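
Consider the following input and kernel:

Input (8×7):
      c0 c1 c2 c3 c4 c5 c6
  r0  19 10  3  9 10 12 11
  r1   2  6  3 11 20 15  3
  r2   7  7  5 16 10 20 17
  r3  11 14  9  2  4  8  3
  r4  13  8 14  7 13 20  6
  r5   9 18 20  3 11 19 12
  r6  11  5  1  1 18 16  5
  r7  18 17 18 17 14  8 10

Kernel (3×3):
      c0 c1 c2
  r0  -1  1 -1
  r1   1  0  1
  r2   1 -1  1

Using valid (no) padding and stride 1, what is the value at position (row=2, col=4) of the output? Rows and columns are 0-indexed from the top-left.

-1

The receptive field on the input at this output position is [10 20 17 / 4 8 3 / 13 20 6]. Elementwise product with the kernel and sum: 10·-1 + 20·1 + 17·-1 + 4·1 + 3·1 + 13·1 + 20·-1 + 6·1.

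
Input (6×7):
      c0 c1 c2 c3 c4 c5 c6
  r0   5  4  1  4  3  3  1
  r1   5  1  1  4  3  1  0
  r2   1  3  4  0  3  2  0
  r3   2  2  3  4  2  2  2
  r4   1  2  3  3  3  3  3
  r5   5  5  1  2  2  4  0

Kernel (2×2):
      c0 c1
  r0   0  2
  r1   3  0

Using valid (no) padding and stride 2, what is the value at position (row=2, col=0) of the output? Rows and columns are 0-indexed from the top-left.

19

The receptive field on the input at this output position is [1 2 / 5 5]. Elementwise product with the kernel and sum: 2·2 + 5·3.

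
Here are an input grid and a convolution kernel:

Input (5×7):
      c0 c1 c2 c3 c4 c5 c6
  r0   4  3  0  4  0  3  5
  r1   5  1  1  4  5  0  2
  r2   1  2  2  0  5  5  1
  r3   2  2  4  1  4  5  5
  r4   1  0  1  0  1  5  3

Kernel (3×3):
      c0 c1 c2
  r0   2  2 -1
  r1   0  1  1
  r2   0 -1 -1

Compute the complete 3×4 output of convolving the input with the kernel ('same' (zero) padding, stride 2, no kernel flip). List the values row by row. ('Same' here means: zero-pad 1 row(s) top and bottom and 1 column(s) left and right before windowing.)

Output[0,0]: The receptive field on the zero-padded input at this output position is [0 0 0 / 0 4 3 / 0 5 1]. Elementwise product with the kernel and sum: 0·2 + 0·2 + 0·-1 + 4·1 + 3·1 + 5·-1 + 1·-1.
Output[0,1]: The receptive field on the zero-padded input at this output position is [0 0 0 / 3 0 4 / 1 1 4]. Elementwise product with the kernel and sum: 0·2 + 0·2 + 0·-1 + 0·1 + 4·1 + 1·-1 + 4·-1.

1 -1 -2 3
8 -3 19 0
3 12 11 23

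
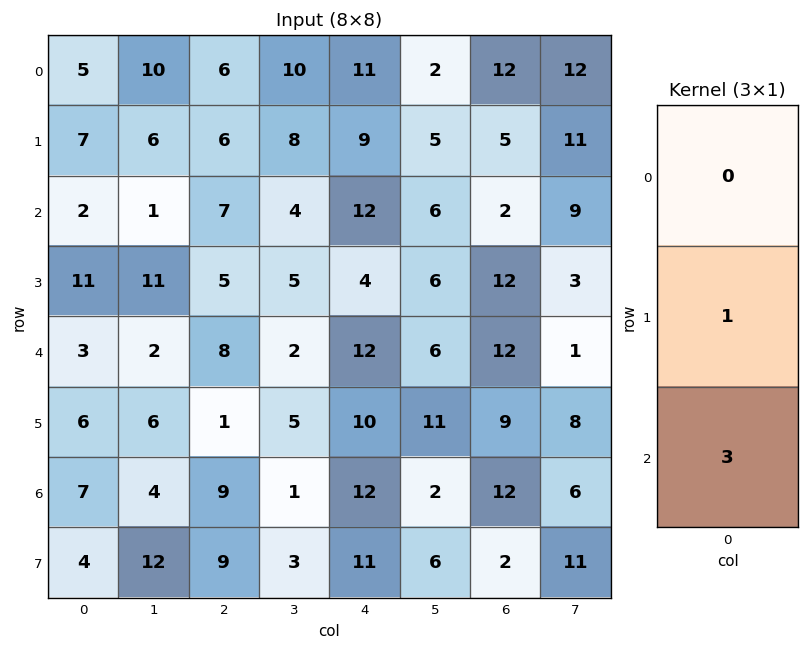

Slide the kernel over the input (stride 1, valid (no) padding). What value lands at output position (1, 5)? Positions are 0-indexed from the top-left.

24

The receptive field on the input at this output position is [5 / 6 / 6]. Elementwise product with the kernel and sum: 6·1 + 6·3.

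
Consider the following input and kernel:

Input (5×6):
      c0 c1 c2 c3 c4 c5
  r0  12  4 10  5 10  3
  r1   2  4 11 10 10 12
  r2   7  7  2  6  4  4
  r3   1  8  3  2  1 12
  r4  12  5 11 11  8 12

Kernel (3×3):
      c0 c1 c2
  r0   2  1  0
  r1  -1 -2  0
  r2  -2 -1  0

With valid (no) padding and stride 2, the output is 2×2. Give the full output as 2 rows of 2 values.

-3 -16
-25 -30

Output[0,0]: The receptive field on the input at this output position is [12 4 10 / 2 4 11 / 7 7 2]. Elementwise product with the kernel and sum: 12·2 + 4·1 + 2·-1 + 4·-2 + 7·-2 + 7·-1.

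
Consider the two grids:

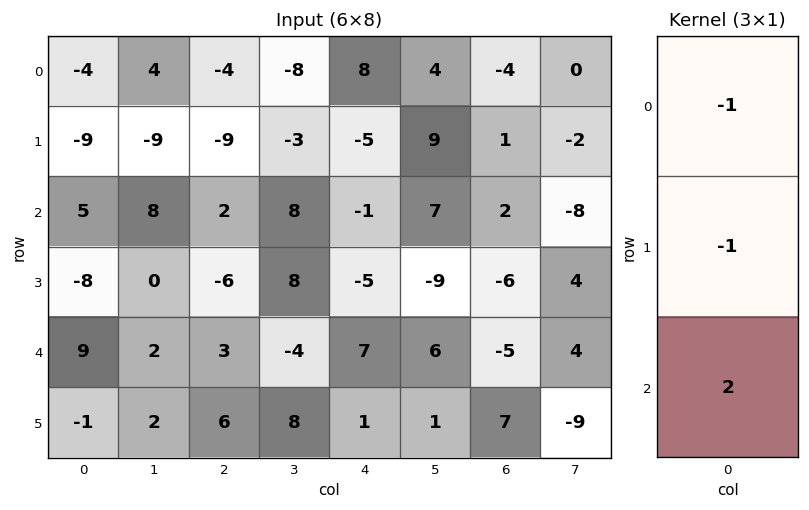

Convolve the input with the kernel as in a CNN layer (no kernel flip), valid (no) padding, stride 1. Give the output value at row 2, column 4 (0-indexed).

The receptive field on the input at this output position is [-1 / -5 / 7]. Elementwise product with the kernel and sum: -1·-1 + -5·-1 + 7·2.

20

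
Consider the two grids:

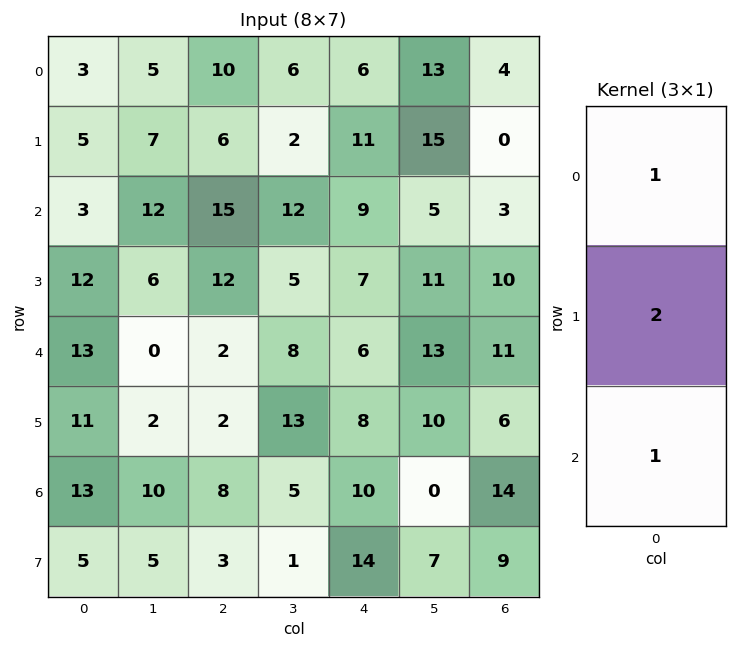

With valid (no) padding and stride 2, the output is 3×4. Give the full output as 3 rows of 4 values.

Output[0,0]: The receptive field on the input at this output position is [3 / 5 / 3]. Elementwise product with the kernel and sum: 3·1 + 5·2 + 3·1.

16 37 37 7
40 41 29 34
48 14 32 37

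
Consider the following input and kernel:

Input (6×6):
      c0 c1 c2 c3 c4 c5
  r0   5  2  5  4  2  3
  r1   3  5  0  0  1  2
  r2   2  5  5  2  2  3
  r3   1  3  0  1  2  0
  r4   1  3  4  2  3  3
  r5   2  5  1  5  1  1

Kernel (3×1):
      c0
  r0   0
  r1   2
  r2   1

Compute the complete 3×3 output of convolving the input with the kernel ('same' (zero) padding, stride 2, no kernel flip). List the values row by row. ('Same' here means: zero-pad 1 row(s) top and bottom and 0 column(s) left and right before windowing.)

Output[0,0]: The receptive field on the zero-padded input at this output position is [0 / 5 / 3]. Elementwise product with the kernel and sum: 5·2 + 3·1.

13 10 5
5 10 6
4 9 7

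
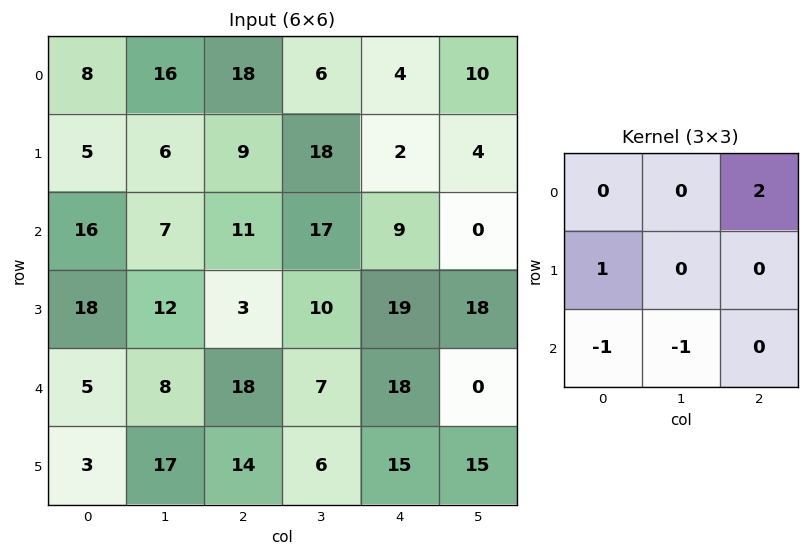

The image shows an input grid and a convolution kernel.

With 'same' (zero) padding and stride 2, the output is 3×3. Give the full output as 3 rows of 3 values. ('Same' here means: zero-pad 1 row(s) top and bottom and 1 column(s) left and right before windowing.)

Output[0,0]: The receptive field on the zero-padded input at this output position is [0 0 0 / 0 8 16 / 0 5 6]. Elementwise product with the kernel and sum: 0·2 + 0·1 + 0·-1 + 5·-1.
Output[0,1]: The receptive field on the zero-padded input at this output position is [0 0 0 / 16 18 6 / 6 9 18]. Elementwise product with the kernel and sum: 0·2 + 16·1 + 6·-1 + 9·-1.

-5 1 -14
-6 28 -4
21 -3 22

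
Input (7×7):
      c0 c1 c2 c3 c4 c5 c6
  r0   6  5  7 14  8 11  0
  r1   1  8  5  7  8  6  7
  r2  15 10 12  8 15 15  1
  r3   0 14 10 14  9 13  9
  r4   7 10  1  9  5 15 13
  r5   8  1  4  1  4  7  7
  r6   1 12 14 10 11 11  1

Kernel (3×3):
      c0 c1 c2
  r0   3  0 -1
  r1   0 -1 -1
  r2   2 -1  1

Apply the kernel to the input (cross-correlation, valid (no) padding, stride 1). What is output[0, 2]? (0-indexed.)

The receptive field on the input at this output position is [7 14 8 / 5 7 8 / 12 8 15]. Elementwise product with the kernel and sum: 7·3 + 8·-1 + 7·-1 + 8·-1 + 12·2 + 8·-1 + 15·1.

29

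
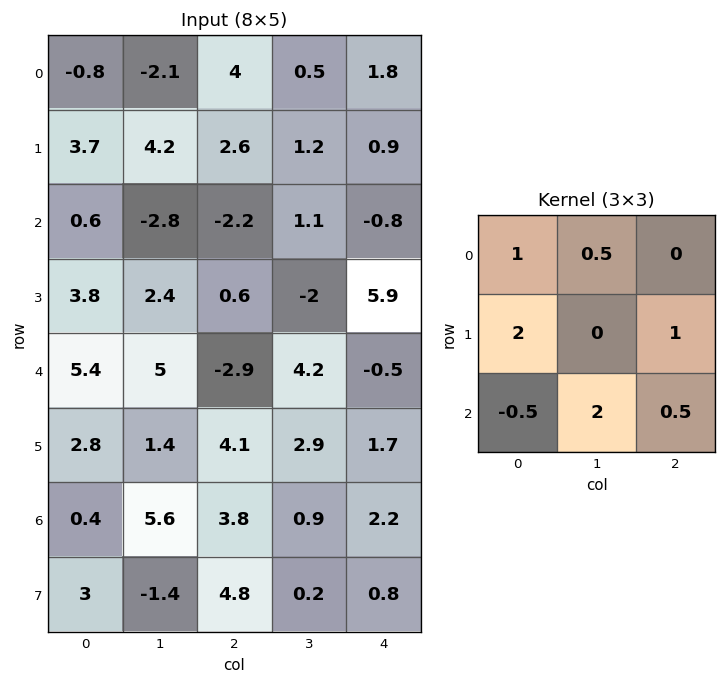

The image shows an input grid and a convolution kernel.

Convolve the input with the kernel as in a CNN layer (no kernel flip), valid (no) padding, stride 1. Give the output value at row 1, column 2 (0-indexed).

-3.35

The receptive field on the input at this output position is [2.6 1.2 0.9 / -2.2 1.1 -0.8 / 0.6 -2 5.9]. Elementwise product with the kernel and sum: 2.6·1 + 1.2·0.5 + -2.2·2 + -0.8·1 + 0.6·-0.5 + -2·2 + 5.9·0.5.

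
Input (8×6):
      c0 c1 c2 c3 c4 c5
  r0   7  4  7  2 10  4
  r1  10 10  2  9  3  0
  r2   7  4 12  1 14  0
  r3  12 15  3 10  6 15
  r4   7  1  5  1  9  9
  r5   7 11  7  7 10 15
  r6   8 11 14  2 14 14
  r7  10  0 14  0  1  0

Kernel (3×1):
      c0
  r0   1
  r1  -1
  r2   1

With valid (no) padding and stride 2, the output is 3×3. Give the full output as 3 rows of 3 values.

4 17 21
2 14 17
8 12 13

Output[0,0]: The receptive field on the input at this output position is [7 / 10 / 7]. Elementwise product with the kernel and sum: 7·1 + 10·-1 + 7·1.
Output[0,1]: The receptive field on the input at this output position is [7 / 2 / 12]. Elementwise product with the kernel and sum: 7·1 + 2·-1 + 12·1.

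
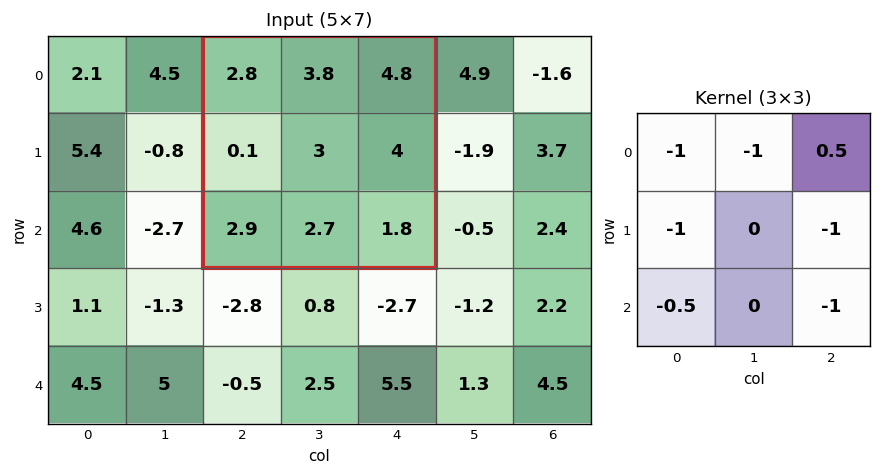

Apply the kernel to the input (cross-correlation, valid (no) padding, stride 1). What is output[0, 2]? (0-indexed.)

-11.55

The receptive field on the input at this output position is [2.8 3.8 4.8 / 0.1 3 4 / 2.9 2.7 1.8]. Elementwise product with the kernel and sum: 2.8·-1 + 3.8·-1 + 4.8·0.5 + 0.1·-1 + 4·-1 + 2.9·-0.5 + 1.8·-1.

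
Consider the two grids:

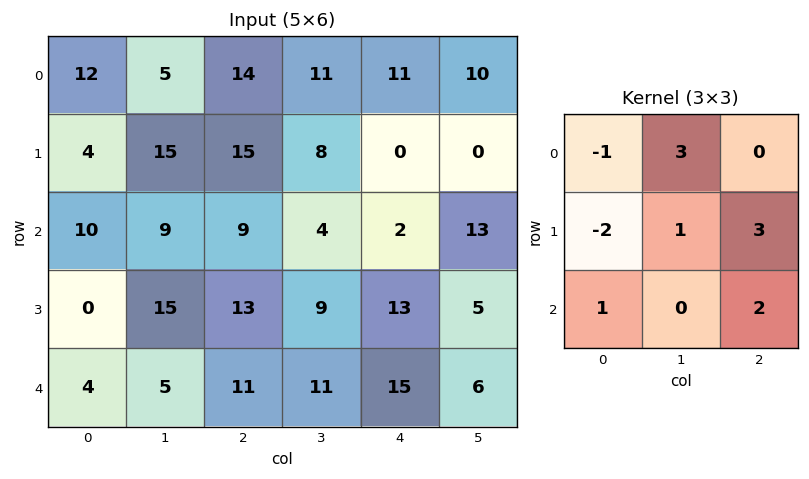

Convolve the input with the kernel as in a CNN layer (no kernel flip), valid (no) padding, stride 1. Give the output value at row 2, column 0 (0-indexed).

The receptive field on the input at this output position is [10 9 9 / 0 15 13 / 4 5 11]. Elementwise product with the kernel and sum: 10·-1 + 9·3 + 0·-2 + 15·1 + 13·3 + 4·1 + 11·2.

97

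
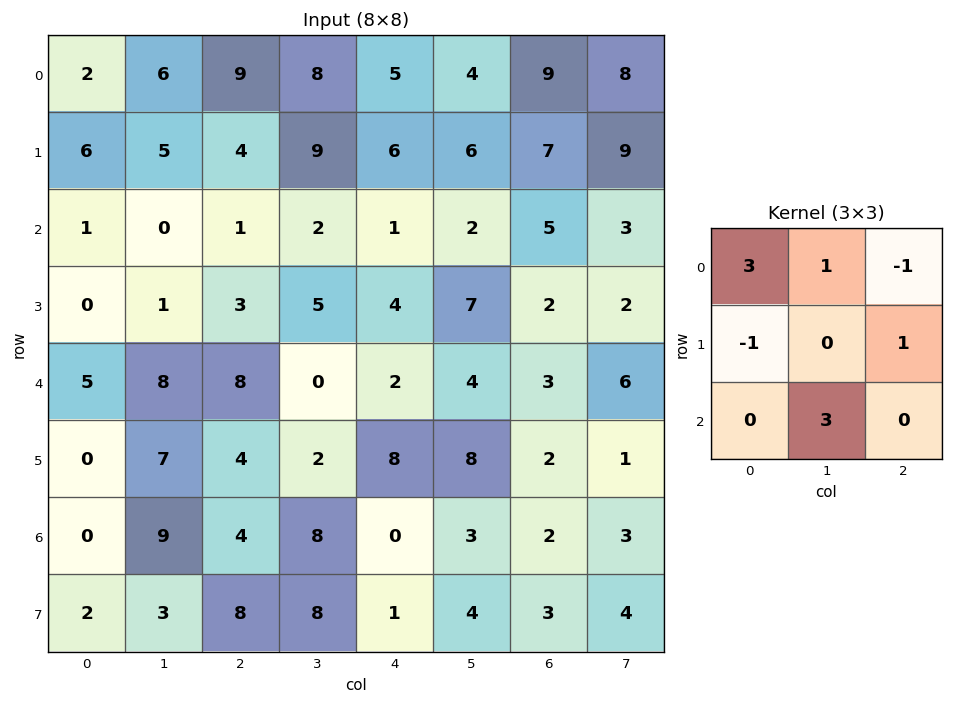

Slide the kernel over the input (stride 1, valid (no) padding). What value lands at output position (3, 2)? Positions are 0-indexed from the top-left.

The receptive field on the input at this output position is [3 5 4 / 8 0 2 / 4 2 8]. Elementwise product with the kernel and sum: 3·3 + 5·1 + 4·-1 + 8·-1 + 2·1 + 2·3.

10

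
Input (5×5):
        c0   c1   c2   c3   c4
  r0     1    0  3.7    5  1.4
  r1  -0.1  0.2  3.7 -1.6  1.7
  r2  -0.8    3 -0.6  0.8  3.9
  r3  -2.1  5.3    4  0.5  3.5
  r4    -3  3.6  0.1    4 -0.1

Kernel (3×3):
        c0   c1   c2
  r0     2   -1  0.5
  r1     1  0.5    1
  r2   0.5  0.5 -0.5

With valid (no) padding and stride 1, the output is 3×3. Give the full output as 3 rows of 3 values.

8.95 0.05 5.85
1.15 3.8 14.05
-0.1 14.65 9.8

Output[0,0]: The receptive field on the input at this output position is [1 0 3.7 / -0.1 0.2 3.7 / -0.8 3 -0.6]. Elementwise product with the kernel and sum: 1·2 + 0·-1 + 3.7·0.5 + -0.1·1 + 0.2·0.5 + 3.7·1 + -0.8·0.5 + 3·0.5 + -0.6·-0.5.
Output[0,1]: The receptive field on the input at this output position is [0 3.7 5 / 0.2 3.7 -1.6 / 3 -0.6 0.8]. Elementwise product with the kernel and sum: 0·2 + 3.7·-1 + 5·0.5 + 0.2·1 + 3.7·0.5 + -1.6·1 + 3·0.5 + -0.6·0.5 + 0.8·-0.5.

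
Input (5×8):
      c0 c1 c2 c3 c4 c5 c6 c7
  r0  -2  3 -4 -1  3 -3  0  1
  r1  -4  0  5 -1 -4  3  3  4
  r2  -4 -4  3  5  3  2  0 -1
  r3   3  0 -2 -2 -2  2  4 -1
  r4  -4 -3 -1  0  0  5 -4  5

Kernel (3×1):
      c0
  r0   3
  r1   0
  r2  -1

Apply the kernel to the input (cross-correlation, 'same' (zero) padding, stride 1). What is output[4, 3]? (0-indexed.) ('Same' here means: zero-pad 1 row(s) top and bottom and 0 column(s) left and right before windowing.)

The receptive field on the zero-padded input at this output position is [-2 / 0 / 0]. Elementwise product with the kernel and sum: -2·3 + 0·-1.

-6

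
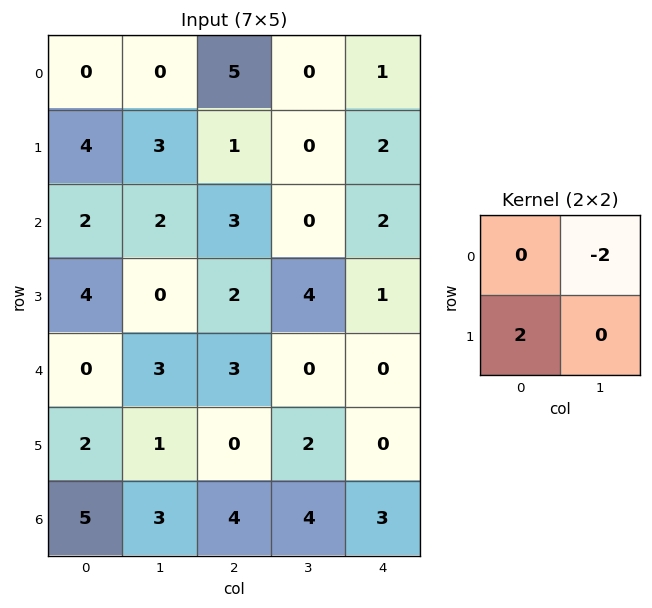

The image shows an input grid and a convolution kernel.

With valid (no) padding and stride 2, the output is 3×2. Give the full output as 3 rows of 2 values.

Output[0,0]: The receptive field on the input at this output position is [0 0 / 4 3]. Elementwise product with the kernel and sum: 0·-2 + 4·2.

8 2
4 4
-2 0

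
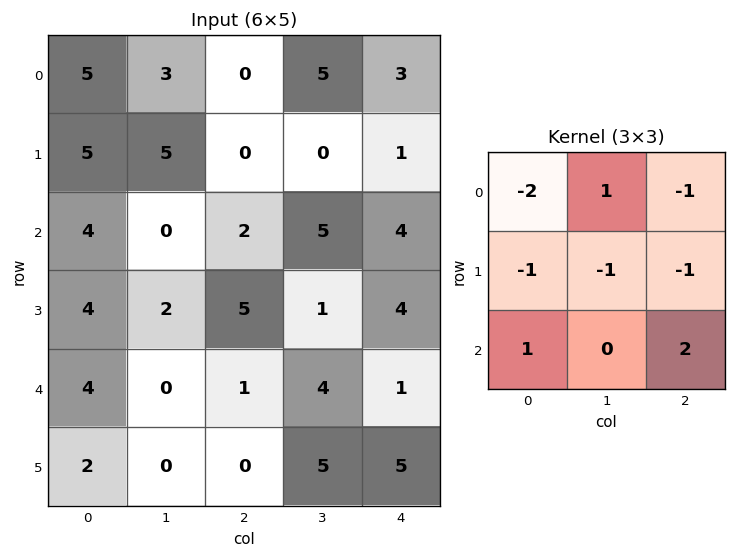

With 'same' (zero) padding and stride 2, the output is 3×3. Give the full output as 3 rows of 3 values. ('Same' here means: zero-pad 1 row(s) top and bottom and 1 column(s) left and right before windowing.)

Output[0,0]: The receptive field on the zero-padded input at this output position is [0 0 0 / 0 5 3 / 0 5 5]. Elementwise product with the kernel and sum: 0·-2 + 0·1 + 0·-1 + 0·-1 + 5·-1 + 3·-1 + 0·1 + 5·2.

2 -3 -8
0 -13 -7
-2 5 2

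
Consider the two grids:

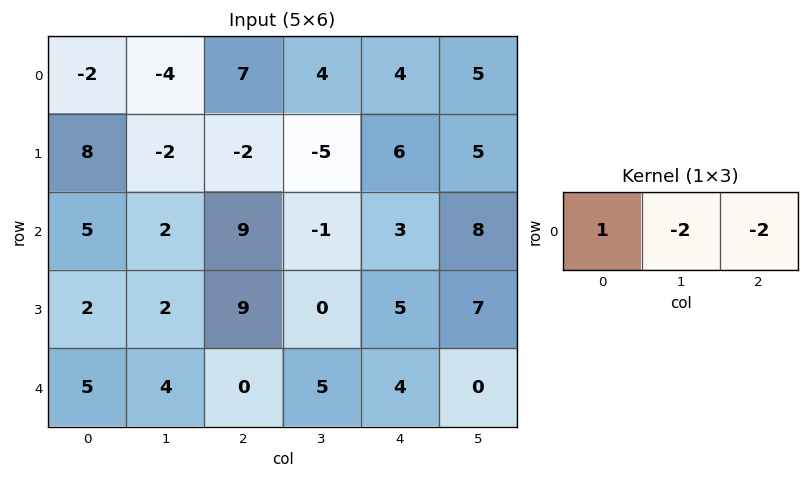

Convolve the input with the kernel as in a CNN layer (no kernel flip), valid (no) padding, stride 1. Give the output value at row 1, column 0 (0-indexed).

16

The receptive field on the input at this output position is [8 -2 -2]. Elementwise product with the kernel and sum: 8·1 + -2·-2 + -2·-2.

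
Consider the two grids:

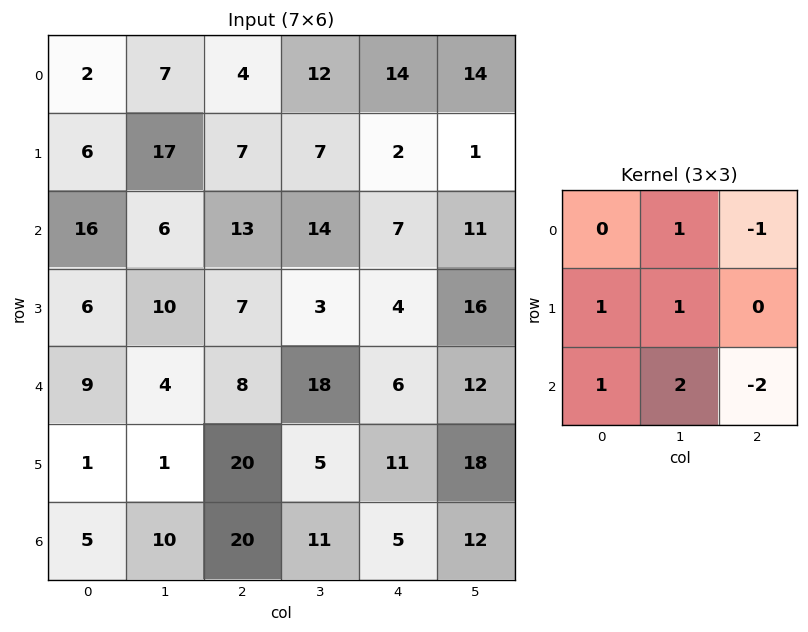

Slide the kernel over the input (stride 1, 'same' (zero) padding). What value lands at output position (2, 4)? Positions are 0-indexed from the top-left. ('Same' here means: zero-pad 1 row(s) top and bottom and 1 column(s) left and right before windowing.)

The receptive field on the zero-padded input at this output position is [7 2 1 / 14 7 11 / 3 4 16]. Elementwise product with the kernel and sum: 2·1 + 1·-1 + 14·1 + 7·1 + 3·1 + 4·2 + 16·-2.

1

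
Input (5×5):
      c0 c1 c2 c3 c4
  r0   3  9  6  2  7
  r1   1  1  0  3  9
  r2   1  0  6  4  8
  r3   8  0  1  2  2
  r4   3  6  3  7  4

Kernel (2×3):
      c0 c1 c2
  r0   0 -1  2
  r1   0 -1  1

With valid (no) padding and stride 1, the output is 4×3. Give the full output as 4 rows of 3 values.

2 1 18
5 4 19
13 3 12
-1 7 -1

Output[0,0]: The receptive field on the input at this output position is [3 9 6 / 1 1 0]. Elementwise product with the kernel and sum: 9·-1 + 6·2 + 1·-1 + 0·1.
Output[0,1]: The receptive field on the input at this output position is [9 6 2 / 1 0 3]. Elementwise product with the kernel and sum: 6·-1 + 2·2 + 0·-1 + 3·1.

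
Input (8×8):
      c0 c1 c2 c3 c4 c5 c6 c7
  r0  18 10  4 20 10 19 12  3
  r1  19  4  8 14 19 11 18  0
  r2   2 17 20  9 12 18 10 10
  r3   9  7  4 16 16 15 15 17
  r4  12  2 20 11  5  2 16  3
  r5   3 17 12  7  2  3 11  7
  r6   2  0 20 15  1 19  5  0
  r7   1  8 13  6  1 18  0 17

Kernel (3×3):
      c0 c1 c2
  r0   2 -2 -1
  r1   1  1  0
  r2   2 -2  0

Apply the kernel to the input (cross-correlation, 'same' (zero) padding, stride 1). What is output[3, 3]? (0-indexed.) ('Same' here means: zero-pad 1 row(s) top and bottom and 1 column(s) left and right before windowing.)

48

The receptive field on the zero-padded input at this output position is [20 9 12 / 4 16 16 / 20 11 5]. Elementwise product with the kernel and sum: 20·2 + 9·-2 + 12·-1 + 4·1 + 16·1 + 20·2 + 11·-2.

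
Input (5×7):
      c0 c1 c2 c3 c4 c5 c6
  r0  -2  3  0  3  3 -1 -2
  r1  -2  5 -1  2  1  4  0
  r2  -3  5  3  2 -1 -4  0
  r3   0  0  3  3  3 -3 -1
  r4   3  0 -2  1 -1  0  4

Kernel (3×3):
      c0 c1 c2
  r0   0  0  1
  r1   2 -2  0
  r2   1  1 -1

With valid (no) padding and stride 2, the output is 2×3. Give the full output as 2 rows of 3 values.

Output[0,0]: The receptive field on the input at this output position is [-2 3 0 / -2 5 -1 / -3 5 3]. Elementwise product with the kernel and sum: 0·1 + -2·2 + 5·-2 + -3·1 + 5·1 + 3·-1.
Output[0,1]: The receptive field on the input at this output position is [0 3 3 / -1 2 1 / 3 2 -1]. Elementwise product with the kernel and sum: 3·1 + -1·2 + 2·-2 + 3·1 + 2·1 + -1·-1.

-15 3 -13
8 -1 7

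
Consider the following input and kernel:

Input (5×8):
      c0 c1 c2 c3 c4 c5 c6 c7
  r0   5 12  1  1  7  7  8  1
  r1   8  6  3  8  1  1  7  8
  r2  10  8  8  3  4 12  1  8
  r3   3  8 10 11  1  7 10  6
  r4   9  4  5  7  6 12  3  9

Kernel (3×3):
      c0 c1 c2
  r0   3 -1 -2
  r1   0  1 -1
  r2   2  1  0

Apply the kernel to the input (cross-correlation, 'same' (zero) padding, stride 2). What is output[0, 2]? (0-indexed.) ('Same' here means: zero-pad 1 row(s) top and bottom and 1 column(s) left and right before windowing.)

The receptive field on the zero-padded input at this output position is [0 0 0 / 1 7 7 / 8 1 1]. Elementwise product with the kernel and sum: 0·3 + 0·-1 + 0·-2 + 7·1 + 7·-1 + 8·2 + 1·1.

17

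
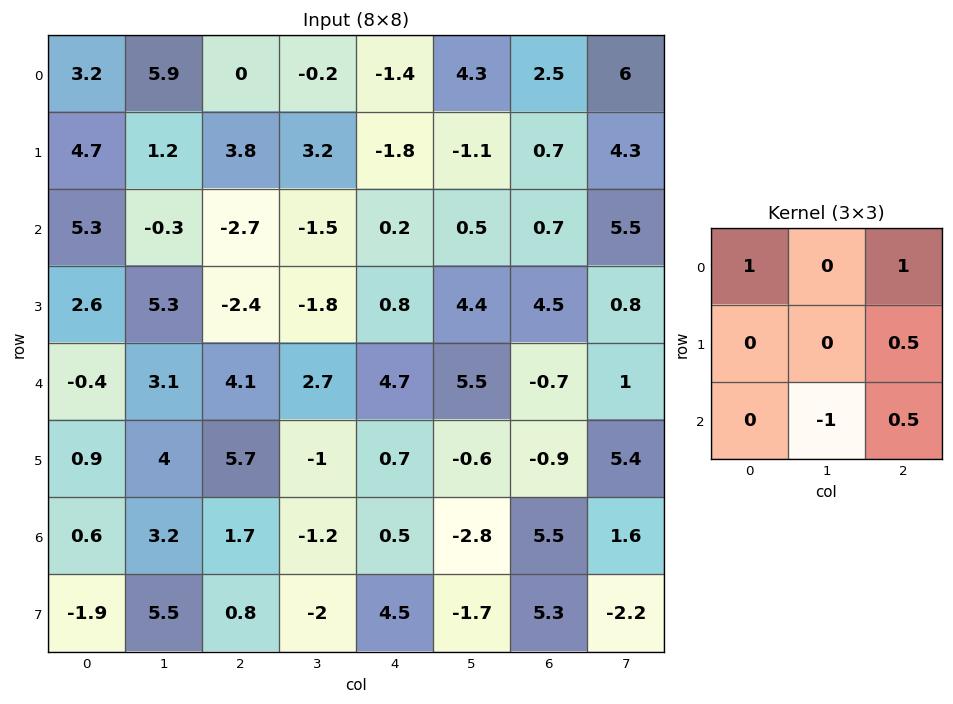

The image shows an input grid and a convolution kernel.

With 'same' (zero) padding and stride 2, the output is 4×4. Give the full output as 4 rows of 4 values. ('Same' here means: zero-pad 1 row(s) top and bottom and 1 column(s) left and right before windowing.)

-1.15 -2.3 3.4 4.45
1.1 5.15 3.75 1.85
7.95 -1.35 4.35 9.3
10.25 0.6 -8.35 -0.8

Output[0,0]: The receptive field on the zero-padded input at this output position is [0 0 0 / 0 3.2 5.9 / 0 4.7 1.2]. Elementwise product with the kernel and sum: 0·1 + 0·1 + 5.9·0.5 + 4.7·-1 + 1.2·0.5.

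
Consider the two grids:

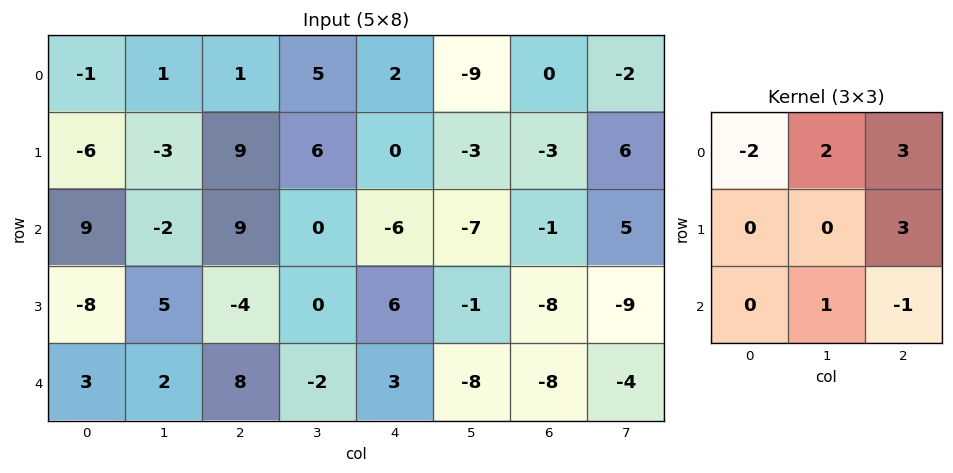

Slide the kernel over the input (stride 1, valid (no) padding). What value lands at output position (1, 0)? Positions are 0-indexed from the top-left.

69

The receptive field on the input at this output position is [-6 -3 9 / 9 -2 9 / -8 5 -4]. Elementwise product with the kernel and sum: -6·-2 + -3·2 + 9·3 + 9·3 + 5·1 + -4·-1.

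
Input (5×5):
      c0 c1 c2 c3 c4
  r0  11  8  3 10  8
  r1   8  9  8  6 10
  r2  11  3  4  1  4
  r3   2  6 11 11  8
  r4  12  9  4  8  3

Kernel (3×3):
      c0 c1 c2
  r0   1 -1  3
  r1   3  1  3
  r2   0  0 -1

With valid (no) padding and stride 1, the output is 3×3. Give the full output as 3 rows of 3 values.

65 87 73
60 24 49
61 56 80

Output[0,0]: The receptive field on the input at this output position is [11 8 3 / 8 9 8 / 11 3 4]. Elementwise product with the kernel and sum: 11·1 + 8·-1 + 3·3 + 8·3 + 9·1 + 8·3 + 4·-1.
Output[0,1]: The receptive field on the input at this output position is [8 3 10 / 9 8 6 / 3 4 1]. Elementwise product with the kernel and sum: 8·1 + 3·-1 + 10·3 + 9·3 + 8·1 + 6·3 + 1·-1.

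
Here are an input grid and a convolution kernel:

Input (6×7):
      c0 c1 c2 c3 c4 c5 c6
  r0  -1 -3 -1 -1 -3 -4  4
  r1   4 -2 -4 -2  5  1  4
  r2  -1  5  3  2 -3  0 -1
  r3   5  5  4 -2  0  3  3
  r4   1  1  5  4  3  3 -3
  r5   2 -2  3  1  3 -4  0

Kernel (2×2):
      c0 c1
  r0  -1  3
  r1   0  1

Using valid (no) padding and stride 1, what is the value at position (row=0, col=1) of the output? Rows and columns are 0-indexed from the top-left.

The receptive field on the input at this output position is [-3 -1 / -2 -4]. Elementwise product with the kernel and sum: -3·-1 + -1·3 + -4·1.

-4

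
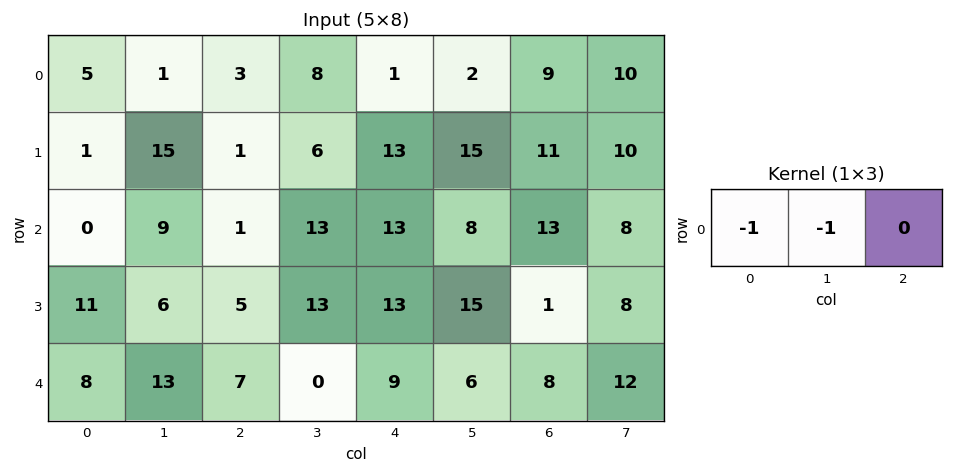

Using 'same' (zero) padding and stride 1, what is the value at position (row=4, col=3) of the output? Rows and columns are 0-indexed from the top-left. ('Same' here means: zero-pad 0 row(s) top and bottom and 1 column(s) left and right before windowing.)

-7

The receptive field on the zero-padded input at this output position is [7 0 9]. Elementwise product with the kernel and sum: 7·-1 + 0·-1.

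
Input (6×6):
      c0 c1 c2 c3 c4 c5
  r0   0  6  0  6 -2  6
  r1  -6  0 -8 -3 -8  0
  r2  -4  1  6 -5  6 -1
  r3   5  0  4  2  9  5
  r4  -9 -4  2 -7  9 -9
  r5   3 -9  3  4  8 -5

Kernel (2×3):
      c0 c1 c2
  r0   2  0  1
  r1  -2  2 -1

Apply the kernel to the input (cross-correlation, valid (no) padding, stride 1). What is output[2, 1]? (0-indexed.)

3

The receptive field on the input at this output position is [1 6 -5 / 0 4 2]. Elementwise product with the kernel and sum: 1·2 + -5·1 + 0·-2 + 4·2 + 2·-1.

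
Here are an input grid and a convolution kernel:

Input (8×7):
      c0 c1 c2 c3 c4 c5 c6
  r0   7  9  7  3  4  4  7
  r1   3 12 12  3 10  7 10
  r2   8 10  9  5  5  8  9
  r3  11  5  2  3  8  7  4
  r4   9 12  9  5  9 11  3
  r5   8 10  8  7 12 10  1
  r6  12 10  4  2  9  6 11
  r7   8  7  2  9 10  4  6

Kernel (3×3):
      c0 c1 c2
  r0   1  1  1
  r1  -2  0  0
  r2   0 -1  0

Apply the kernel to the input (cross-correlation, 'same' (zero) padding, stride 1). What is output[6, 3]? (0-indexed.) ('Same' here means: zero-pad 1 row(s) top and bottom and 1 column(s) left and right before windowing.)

10

The receptive field on the zero-padded input at this output position is [8 7 12 / 4 2 9 / 2 9 10]. Elementwise product with the kernel and sum: 8·1 + 7·1 + 12·1 + 4·-2 + 9·-1.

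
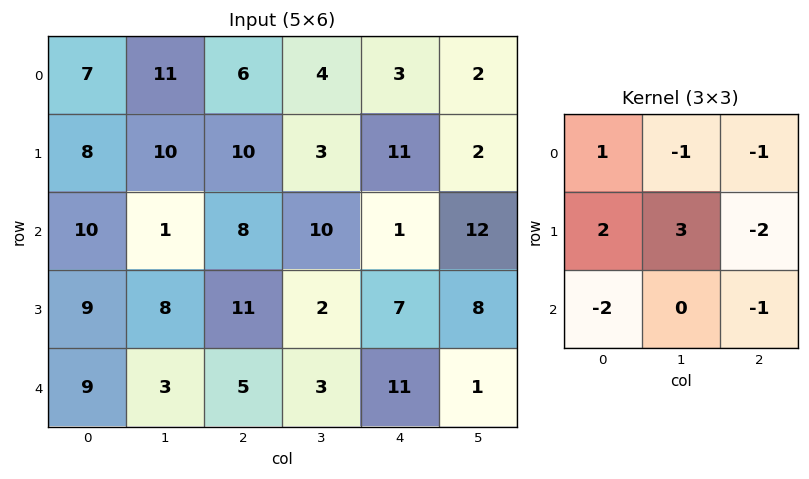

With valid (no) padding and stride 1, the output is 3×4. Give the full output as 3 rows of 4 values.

Output[0,0]: The receptive field on the input at this output position is [7 11 6 / 8 10 10 / 10 1 8]. Elementwise product with the kernel and sum: 7·1 + 11·-1 + 6·-1 + 8·2 + 10·3 + 10·-2 + 10·-2 + 8·-1.

-12 33 -11 2
-34 -15 11 -23
-2 19 -10 -1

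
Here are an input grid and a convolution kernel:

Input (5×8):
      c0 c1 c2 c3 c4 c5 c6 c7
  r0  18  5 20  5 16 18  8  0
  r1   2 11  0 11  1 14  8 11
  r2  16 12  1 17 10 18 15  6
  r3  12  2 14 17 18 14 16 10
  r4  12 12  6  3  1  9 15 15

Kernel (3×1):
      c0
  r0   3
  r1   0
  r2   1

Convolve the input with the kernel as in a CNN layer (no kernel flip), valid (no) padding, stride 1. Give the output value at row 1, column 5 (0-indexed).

56

The receptive field on the input at this output position is [14 / 18 / 14]. Elementwise product with the kernel and sum: 14·3 + 14·1.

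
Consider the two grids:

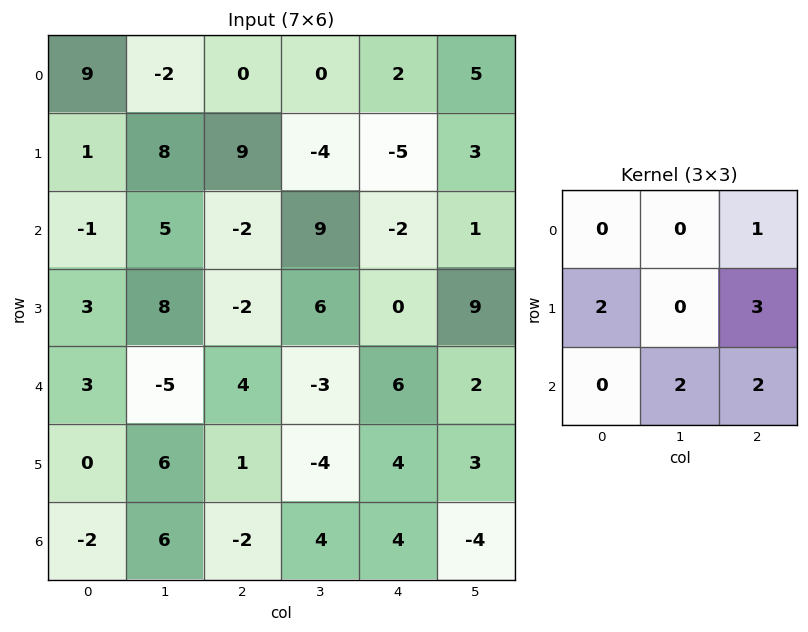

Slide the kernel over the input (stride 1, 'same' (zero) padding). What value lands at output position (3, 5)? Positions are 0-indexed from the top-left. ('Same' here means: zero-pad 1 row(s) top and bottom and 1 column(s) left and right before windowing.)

The receptive field on the zero-padded input at this output position is [-2 1 0 / 0 9 0 / 6 2 0]. Elementwise product with the kernel and sum: 0·1 + 0·2 + 0·3 + 2·2 + 0·2.

4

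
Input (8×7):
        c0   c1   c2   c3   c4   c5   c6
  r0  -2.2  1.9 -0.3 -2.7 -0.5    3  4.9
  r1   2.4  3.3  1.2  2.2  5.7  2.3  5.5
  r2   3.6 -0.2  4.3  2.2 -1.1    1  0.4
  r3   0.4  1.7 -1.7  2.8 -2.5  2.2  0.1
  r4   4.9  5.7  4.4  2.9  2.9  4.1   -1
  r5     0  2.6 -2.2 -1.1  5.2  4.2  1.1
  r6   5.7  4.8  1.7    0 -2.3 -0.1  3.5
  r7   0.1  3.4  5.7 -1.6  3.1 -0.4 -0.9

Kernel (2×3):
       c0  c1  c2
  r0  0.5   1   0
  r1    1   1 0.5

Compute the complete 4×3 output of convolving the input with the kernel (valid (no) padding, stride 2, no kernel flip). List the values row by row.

7.1 3.4 13.5
2.85 4.2 0.2
9.65 4.4 15.5
14 6.5 1

Output[0,0]: The receptive field on the input at this output position is [-2.2 1.9 -0.3 / 2.4 3.3 1.2]. Elementwise product with the kernel and sum: -2.2·0.5 + 1.9·1 + 2.4·1 + 3.3·1 + 1.2·0.5.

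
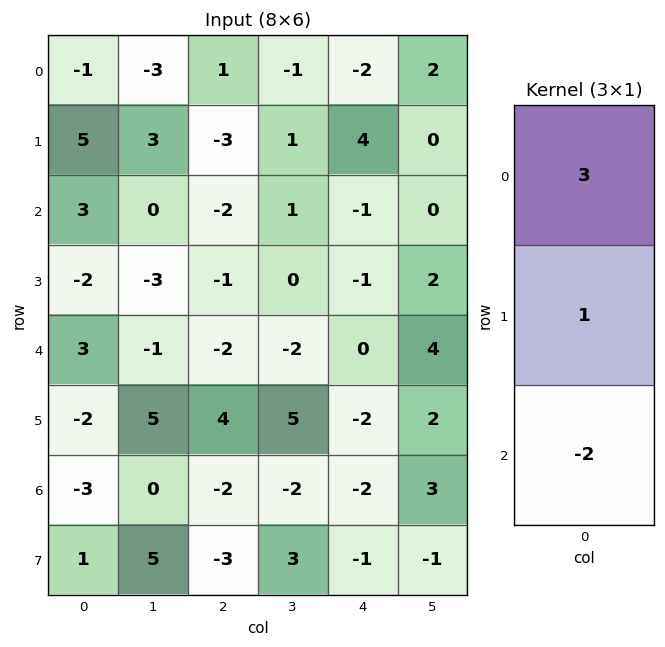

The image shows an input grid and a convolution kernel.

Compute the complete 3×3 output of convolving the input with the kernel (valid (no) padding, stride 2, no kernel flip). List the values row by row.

-4 4 0
1 -3 -4
13 2 2

Output[0,0]: The receptive field on the input at this output position is [-1 / 5 / 3]. Elementwise product with the kernel and sum: -1·3 + 5·1 + 3·-2.
Output[0,1]: The receptive field on the input at this output position is [1 / -3 / -2]. Elementwise product with the kernel and sum: 1·3 + -3·1 + -2·-2.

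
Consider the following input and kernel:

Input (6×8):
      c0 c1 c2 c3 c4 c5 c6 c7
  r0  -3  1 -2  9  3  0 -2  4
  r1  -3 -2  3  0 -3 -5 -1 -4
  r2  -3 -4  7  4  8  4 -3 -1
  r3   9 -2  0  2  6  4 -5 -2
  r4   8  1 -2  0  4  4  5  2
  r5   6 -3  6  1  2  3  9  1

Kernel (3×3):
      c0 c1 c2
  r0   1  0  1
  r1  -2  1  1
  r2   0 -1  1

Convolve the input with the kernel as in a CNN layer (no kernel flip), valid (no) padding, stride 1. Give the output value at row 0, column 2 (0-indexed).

The receptive field on the input at this output position is [-2 9 3 / 3 0 -3 / 7 4 8]. Elementwise product with the kernel and sum: -2·1 + 3·1 + 3·-2 + 0·1 + -3·1 + 4·-1 + 8·1.

-4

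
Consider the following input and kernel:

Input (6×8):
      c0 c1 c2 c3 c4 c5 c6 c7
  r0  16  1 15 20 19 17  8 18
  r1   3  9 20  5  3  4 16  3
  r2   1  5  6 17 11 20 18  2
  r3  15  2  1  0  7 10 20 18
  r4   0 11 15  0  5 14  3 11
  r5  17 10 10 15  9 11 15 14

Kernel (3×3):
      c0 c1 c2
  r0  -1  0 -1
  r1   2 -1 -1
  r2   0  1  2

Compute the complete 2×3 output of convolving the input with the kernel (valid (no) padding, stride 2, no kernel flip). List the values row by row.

Output[0,0]: The receptive field on the input at this output position is [16 1 15 / 3 9 20 / 1 5 6]. Elementwise product with the kernel and sum: 16·-1 + 15·-1 + 3·2 + 9·-1 + 20·-1 + 5·1 + 6·2.

-37 37 15
61 -12 -25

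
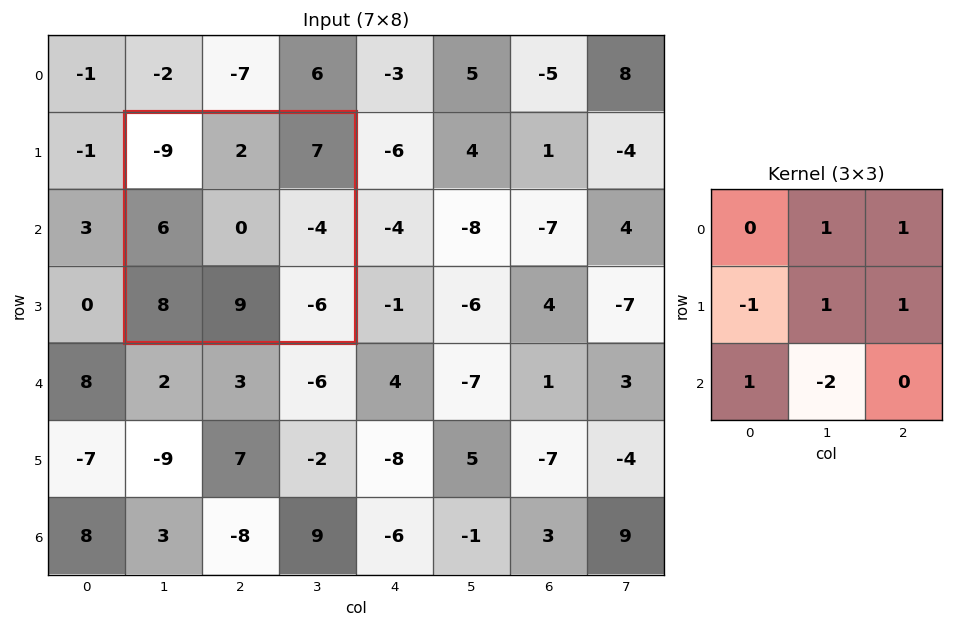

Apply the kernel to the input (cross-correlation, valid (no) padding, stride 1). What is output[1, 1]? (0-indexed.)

-11

The receptive field on the input at this output position is [-9 2 7 / 6 0 -4 / 8 9 -6]. Elementwise product with the kernel and sum: 2·1 + 7·1 + 6·-1 + 0·1 + -4·1 + 8·1 + 9·-2.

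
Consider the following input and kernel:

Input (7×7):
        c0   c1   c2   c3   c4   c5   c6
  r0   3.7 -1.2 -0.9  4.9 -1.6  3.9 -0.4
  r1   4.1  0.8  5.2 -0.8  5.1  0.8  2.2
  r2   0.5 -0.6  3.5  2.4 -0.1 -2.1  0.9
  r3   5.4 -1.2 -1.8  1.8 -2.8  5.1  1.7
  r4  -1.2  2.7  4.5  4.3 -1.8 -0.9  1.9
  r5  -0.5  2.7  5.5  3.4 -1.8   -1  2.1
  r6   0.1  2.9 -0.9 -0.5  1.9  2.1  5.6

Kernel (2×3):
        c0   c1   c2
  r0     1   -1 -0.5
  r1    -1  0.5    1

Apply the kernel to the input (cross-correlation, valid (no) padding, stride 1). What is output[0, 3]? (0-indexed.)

8.7

The receptive field on the input at this output position is [4.9 -1.6 3.9 / -0.8 5.1 0.8]. Elementwise product with the kernel and sum: 4.9·1 + -1.6·-1 + 3.9·-0.5 + -0.8·-1 + 5.1·0.5 + 0.8·1.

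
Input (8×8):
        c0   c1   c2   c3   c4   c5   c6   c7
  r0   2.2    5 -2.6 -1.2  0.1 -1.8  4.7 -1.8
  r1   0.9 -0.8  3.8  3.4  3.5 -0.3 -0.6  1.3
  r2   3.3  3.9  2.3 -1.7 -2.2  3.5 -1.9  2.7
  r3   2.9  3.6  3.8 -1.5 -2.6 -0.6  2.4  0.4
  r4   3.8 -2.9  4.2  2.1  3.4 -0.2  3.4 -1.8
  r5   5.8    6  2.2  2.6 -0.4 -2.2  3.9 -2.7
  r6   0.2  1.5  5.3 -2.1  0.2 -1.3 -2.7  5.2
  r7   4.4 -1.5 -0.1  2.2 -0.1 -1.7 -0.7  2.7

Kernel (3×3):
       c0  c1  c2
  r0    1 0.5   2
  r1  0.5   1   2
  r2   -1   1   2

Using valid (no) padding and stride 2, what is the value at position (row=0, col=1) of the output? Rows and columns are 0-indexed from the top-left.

0.9

The receptive field on the input at this output position is [-2.6 -1.2 0.1 / 3.8 3.4 3.5 / 2.3 -1.7 -2.2]. Elementwise product with the kernel and sum: -2.6·1 + -1.2·0.5 + 0.1·2 + 3.8·0.5 + 3.4·1 + 3.5·2 + 2.3·-1 + -1.7·1 + -2.2·2.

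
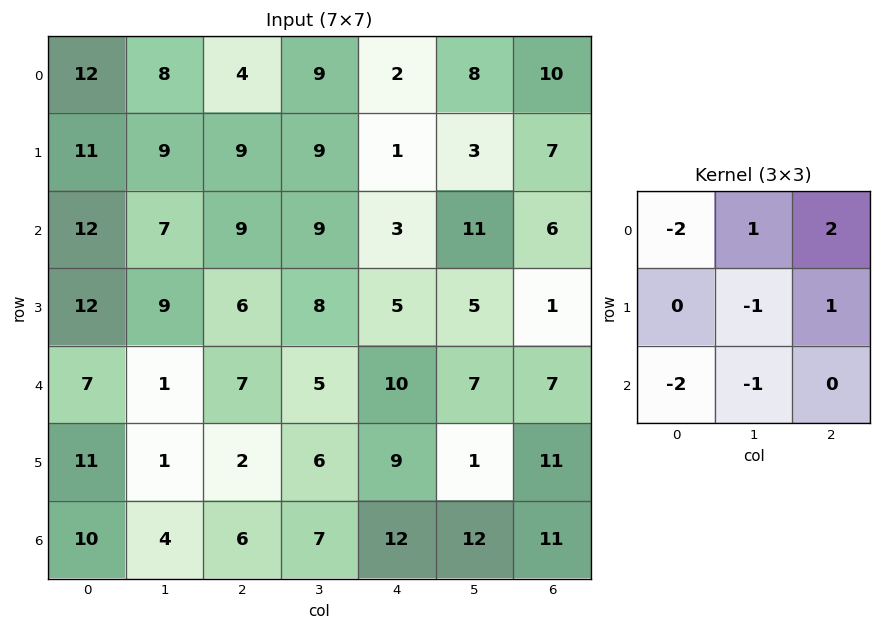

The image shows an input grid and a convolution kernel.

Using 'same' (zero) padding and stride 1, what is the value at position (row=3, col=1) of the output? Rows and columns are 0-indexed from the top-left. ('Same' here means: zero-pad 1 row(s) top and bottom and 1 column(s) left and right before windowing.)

The receptive field on the zero-padded input at this output position is [12 7 9 / 12 9 6 / 7 1 7]. Elementwise product with the kernel and sum: 12·-2 + 7·1 + 9·2 + 9·-1 + 6·1 + 7·-2 + 1·-1.

-17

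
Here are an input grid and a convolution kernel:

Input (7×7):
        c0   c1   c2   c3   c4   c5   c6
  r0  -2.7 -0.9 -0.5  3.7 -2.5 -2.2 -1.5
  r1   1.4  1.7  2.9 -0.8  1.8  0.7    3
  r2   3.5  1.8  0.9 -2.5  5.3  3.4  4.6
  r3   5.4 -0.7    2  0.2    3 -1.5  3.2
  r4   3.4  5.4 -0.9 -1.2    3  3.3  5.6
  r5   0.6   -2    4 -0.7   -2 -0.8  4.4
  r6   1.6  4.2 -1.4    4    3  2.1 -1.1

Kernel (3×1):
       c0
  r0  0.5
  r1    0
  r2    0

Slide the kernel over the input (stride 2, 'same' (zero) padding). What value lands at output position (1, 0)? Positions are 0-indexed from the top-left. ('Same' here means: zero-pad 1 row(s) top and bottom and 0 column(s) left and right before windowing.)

0.7

The receptive field on the zero-padded input at this output position is [1.4 / 3.5 / 5.4]. Elementwise product with the kernel and sum: 1.4·0.5.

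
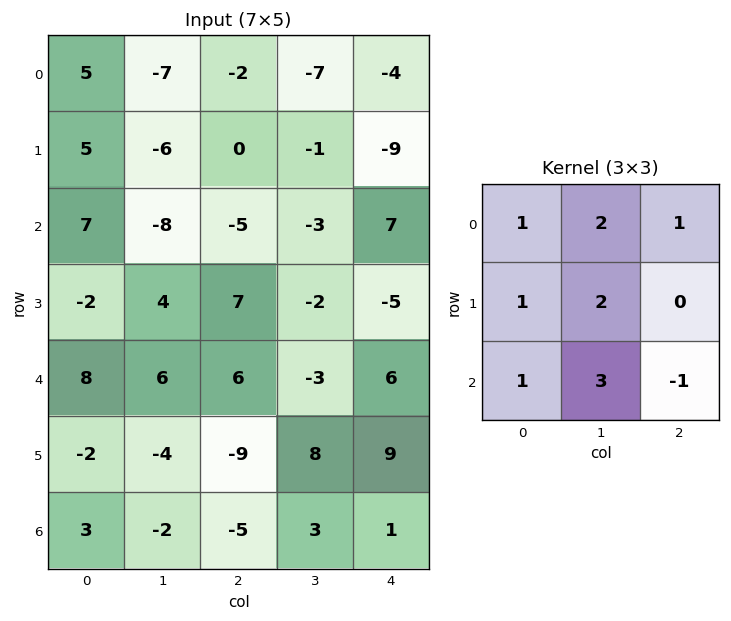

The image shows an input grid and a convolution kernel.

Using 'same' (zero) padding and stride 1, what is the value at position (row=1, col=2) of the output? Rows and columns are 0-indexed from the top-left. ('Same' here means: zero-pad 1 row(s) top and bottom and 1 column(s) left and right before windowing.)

The receptive field on the zero-padded input at this output position is [-7 -2 -7 / -6 0 -1 / -8 -5 -3]. Elementwise product with the kernel and sum: -7·1 + -2·2 + -7·1 + -6·1 + 0·2 + -8·1 + -5·3 + -3·-1.

-44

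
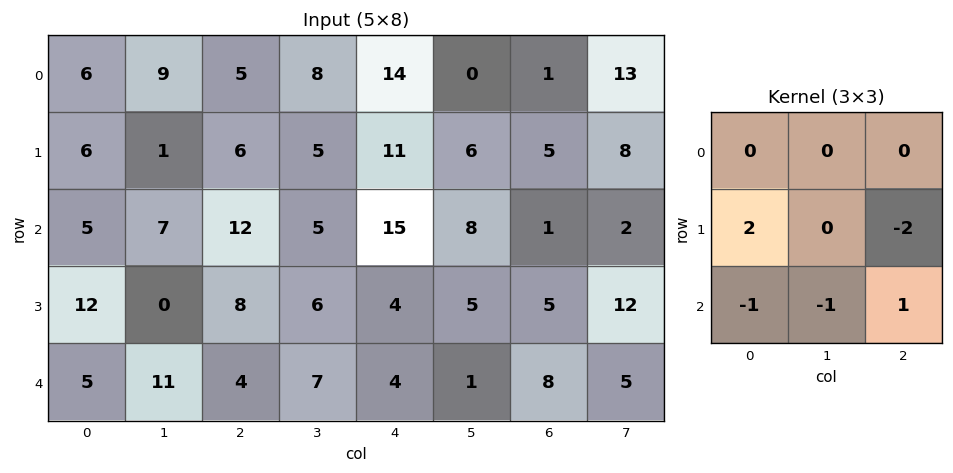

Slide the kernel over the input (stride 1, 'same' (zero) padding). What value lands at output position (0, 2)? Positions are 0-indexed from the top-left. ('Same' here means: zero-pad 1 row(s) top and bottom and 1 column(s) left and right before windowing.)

The receptive field on the zero-padded input at this output position is [0 0 0 / 9 5 8 / 1 6 5]. Elementwise product with the kernel and sum: 9·2 + 8·-2 + 1·-1 + 6·-1 + 5·1.

0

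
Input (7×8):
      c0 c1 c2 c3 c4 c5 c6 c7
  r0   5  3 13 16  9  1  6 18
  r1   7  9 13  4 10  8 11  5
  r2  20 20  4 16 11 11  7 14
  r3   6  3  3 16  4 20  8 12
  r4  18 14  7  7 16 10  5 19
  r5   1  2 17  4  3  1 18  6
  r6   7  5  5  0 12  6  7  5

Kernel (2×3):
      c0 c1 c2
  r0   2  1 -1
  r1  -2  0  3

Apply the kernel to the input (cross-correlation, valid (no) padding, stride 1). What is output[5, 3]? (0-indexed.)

28

The receptive field on the input at this output position is [4 3 1 / 0 12 6]. Elementwise product with the kernel and sum: 4·2 + 3·1 + 1·-1 + 0·-2 + 6·3.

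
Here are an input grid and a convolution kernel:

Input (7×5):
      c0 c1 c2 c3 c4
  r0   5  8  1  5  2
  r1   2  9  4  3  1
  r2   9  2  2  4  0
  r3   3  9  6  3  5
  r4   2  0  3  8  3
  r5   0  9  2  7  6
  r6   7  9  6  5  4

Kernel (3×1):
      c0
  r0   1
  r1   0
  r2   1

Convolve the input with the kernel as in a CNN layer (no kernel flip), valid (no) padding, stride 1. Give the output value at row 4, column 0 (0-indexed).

The receptive field on the input at this output position is [2 / 0 / 7]. Elementwise product with the kernel and sum: 2·1 + 7·1.

9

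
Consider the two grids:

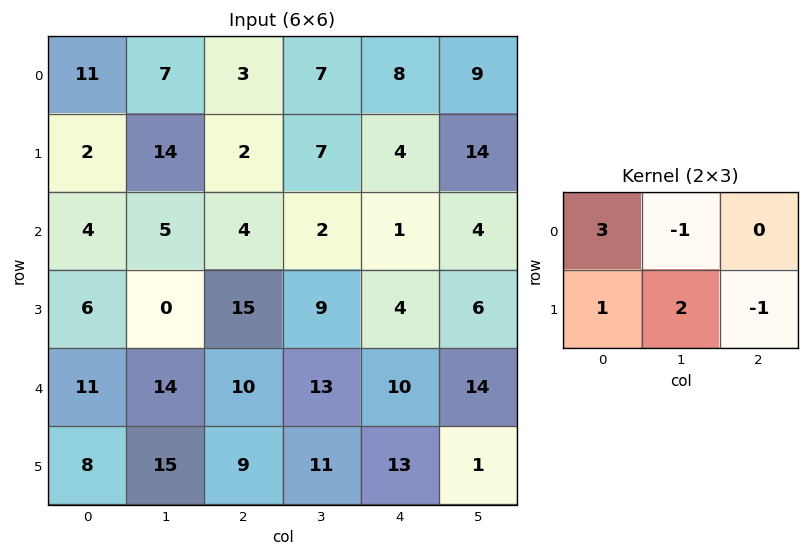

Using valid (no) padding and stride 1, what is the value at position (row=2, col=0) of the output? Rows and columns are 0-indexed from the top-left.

-2

The receptive field on the input at this output position is [4 5 4 / 6 0 15]. Elementwise product with the kernel and sum: 4·3 + 5·-1 + 6·1 + 0·2 + 15·-1.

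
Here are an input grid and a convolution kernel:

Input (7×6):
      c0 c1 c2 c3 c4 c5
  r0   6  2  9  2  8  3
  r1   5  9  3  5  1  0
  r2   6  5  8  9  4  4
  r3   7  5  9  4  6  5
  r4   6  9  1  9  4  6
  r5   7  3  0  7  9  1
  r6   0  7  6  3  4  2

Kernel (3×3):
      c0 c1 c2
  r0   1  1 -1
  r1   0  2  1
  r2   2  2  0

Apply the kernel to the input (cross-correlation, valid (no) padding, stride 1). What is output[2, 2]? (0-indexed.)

The receptive field on the input at this output position is [8 9 4 / 9 4 6 / 1 9 4]. Elementwise product with the kernel and sum: 8·1 + 9·1 + 4·-1 + 4·2 + 6·1 + 1·2 + 9·2.

47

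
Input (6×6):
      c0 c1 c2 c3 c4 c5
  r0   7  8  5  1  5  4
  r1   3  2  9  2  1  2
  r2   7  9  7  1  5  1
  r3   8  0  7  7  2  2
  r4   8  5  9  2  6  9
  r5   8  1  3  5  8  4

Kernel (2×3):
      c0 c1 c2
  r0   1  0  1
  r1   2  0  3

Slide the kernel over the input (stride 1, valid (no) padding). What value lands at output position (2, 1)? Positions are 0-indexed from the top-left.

31

The receptive field on the input at this output position is [9 7 1 / 0 7 7]. Elementwise product with the kernel and sum: 9·1 + 1·1 + 0·2 + 7·3.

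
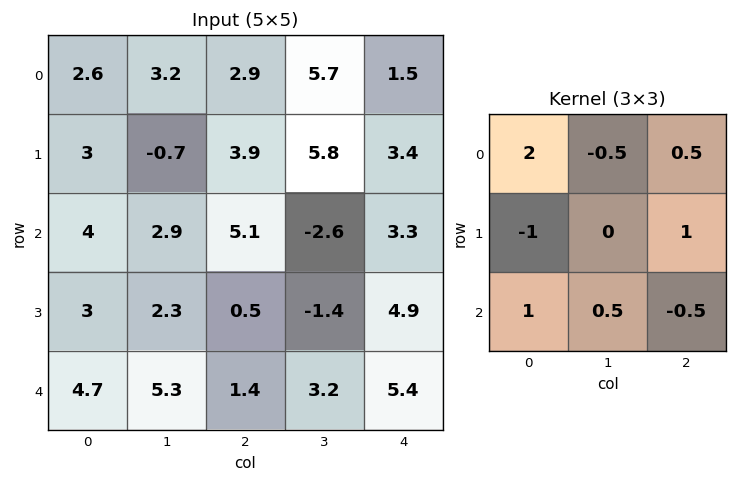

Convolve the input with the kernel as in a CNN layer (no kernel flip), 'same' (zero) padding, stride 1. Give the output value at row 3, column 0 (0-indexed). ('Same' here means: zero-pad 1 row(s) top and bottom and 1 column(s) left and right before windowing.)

1.45

The receptive field on the zero-padded input at this output position is [0 4 2.9 / 0 3 2.3 / 0 4.7 5.3]. Elementwise product with the kernel and sum: 0·2 + 4·-0.5 + 2.9·0.5 + 0·-1 + 2.3·1 + 0·1 + 4.7·0.5 + 5.3·-0.5.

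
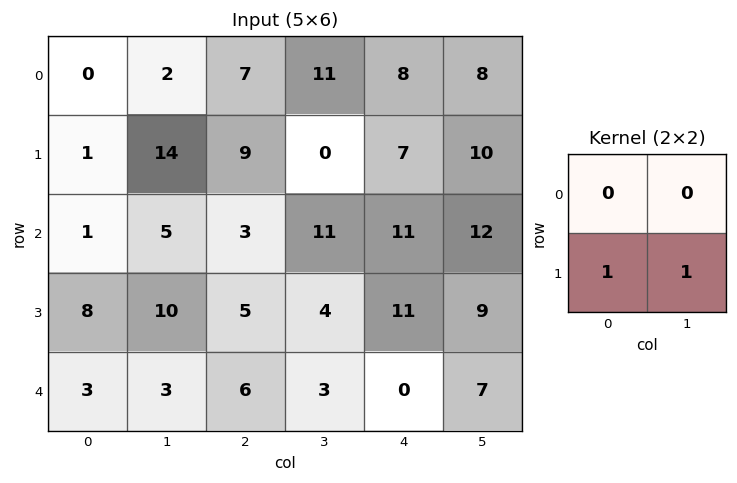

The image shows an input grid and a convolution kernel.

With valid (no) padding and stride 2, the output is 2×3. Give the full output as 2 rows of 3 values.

Output[0,0]: The receptive field on the input at this output position is [0 2 / 1 14]. Elementwise product with the kernel and sum: 1·1 + 14·1.
Output[0,1]: The receptive field on the input at this output position is [7 11 / 9 0]. Elementwise product with the kernel and sum: 9·1 + 0·1.

15 9 17
18 9 20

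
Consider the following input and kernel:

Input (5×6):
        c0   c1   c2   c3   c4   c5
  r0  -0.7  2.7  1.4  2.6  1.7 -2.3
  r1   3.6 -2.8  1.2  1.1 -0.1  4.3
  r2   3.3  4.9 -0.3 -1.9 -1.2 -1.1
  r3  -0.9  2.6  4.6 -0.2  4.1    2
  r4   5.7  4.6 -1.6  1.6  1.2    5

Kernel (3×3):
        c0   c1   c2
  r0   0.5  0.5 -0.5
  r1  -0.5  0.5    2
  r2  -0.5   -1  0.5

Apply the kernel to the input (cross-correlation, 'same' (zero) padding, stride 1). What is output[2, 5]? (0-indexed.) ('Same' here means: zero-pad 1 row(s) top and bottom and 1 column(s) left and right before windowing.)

-1.9

The receptive field on the zero-padded input at this output position is [-0.1 4.3 0 / -1.2 -1.1 0 / 4.1 2 0]. Elementwise product with the kernel and sum: -0.1·0.5 + 4.3·0.5 + 0·-0.5 + -1.2·-0.5 + -1.1·0.5 + 0·2 + 4.1·-0.5 + 2·-1 + 0·0.5.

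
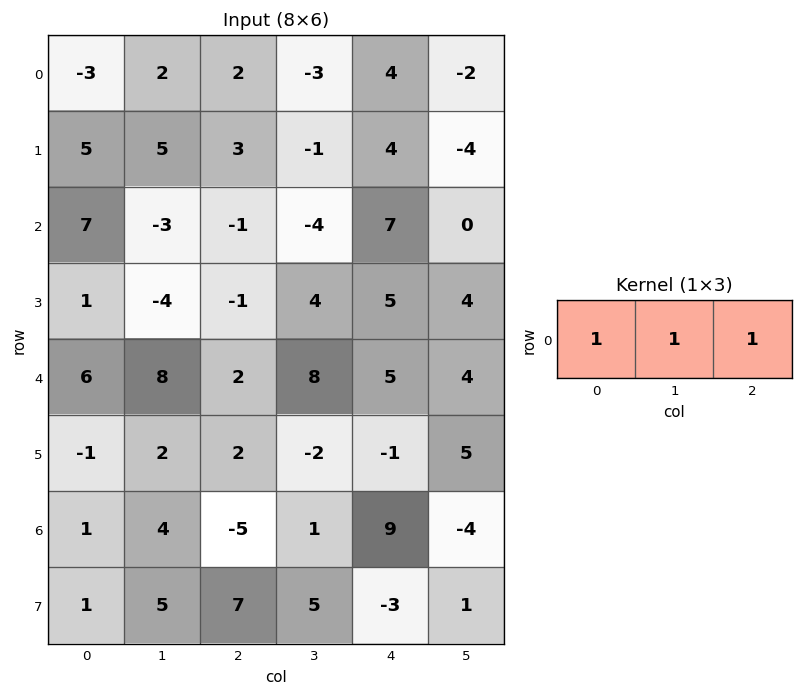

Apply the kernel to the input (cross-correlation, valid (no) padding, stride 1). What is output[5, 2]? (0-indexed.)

The receptive field on the input at this output position is [2 -2 -1]. Elementwise product with the kernel and sum: 2·1 + -2·1 + -1·1.

-1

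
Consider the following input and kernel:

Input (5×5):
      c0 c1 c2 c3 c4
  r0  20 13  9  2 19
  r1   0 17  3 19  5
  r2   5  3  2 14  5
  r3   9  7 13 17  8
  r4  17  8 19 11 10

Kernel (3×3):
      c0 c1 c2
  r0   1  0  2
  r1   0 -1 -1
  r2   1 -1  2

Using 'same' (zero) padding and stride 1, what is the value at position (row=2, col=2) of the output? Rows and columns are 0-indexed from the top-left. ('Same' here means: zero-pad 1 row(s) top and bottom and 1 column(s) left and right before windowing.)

The receptive field on the zero-padded input at this output position is [17 3 19 / 3 2 14 / 7 13 17]. Elementwise product with the kernel and sum: 17·1 + 19·2 + 2·-1 + 14·-1 + 7·1 + 13·-1 + 17·2.

67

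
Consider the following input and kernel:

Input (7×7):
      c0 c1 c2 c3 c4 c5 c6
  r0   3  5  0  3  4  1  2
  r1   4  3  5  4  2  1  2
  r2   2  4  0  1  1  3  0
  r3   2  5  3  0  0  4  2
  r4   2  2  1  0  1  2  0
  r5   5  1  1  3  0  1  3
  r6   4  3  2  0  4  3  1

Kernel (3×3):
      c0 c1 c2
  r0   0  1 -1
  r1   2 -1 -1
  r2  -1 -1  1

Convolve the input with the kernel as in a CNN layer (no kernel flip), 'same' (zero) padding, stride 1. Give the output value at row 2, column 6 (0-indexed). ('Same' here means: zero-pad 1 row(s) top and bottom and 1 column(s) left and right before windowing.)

2

The receptive field on the zero-padded input at this output position is [1 2 0 / 3 0 0 / 4 2 0]. Elementwise product with the kernel and sum: 2·1 + 0·-1 + 3·2 + 0·-1 + 0·-1 + 4·-1 + 2·-1 + 0·1.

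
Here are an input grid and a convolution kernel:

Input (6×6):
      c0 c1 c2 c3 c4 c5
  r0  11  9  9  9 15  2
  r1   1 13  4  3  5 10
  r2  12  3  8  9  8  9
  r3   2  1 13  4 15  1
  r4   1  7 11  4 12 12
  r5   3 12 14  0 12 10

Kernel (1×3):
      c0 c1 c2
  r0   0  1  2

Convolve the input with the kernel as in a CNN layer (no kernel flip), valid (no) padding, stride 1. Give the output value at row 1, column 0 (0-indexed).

21

The receptive field on the input at this output position is [1 13 4]. Elementwise product with the kernel and sum: 13·1 + 4·2.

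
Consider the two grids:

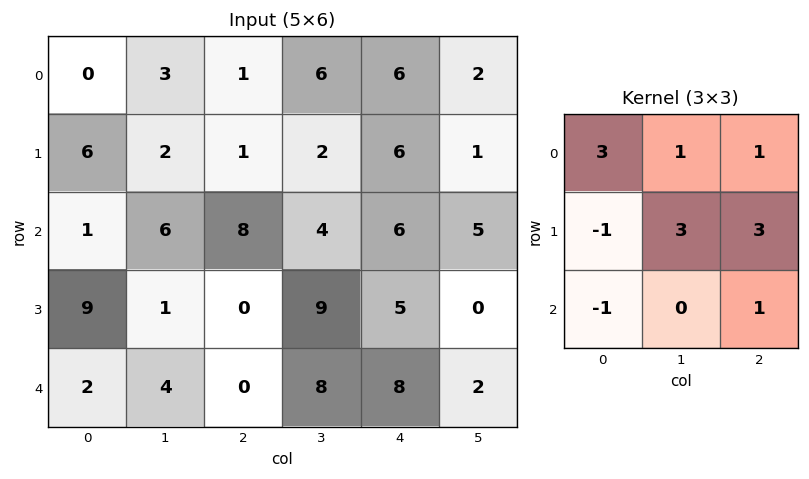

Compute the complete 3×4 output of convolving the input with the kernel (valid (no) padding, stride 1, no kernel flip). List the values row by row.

Output[0,0]: The receptive field on the input at this output position is [0 3 1 / 6 2 1 / 1 6 8]. Elementwise product with the kernel and sum: 0·3 + 3·1 + 1·1 + 6·-1 + 2·3 + 1·3 + 1·-1 + 8·1.

14 21 36 46
53 47 38 33
9 60 84 23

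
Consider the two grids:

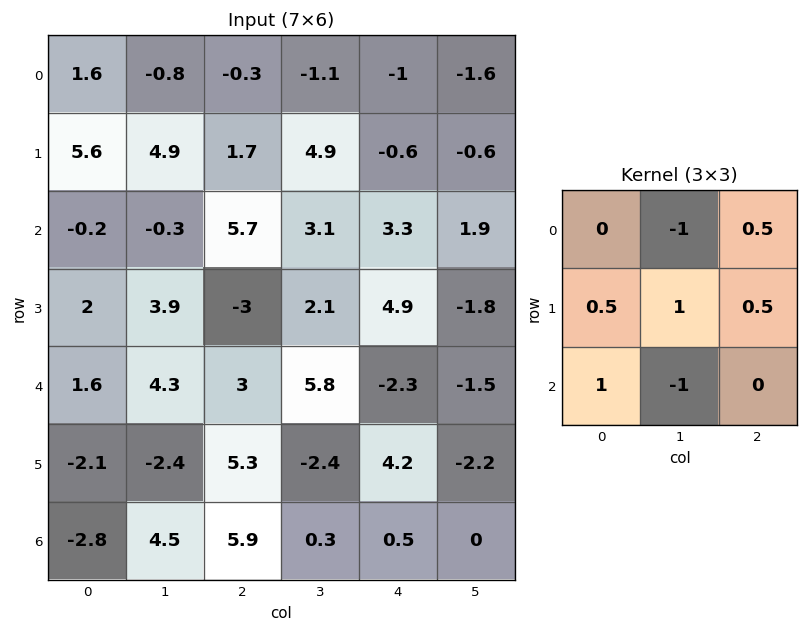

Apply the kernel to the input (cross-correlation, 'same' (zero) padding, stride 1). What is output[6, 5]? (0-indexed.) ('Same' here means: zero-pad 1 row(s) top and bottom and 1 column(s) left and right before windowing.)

2.45

The receptive field on the zero-padded input at this output position is [4.2 -2.2 0 / 0.5 0 0 / 0 0 0]. Elementwise product with the kernel and sum: -2.2·-1 + 0·0.5 + 0.5·0.5 + 0·1 + 0·0.5 + 0·1 + 0·-1.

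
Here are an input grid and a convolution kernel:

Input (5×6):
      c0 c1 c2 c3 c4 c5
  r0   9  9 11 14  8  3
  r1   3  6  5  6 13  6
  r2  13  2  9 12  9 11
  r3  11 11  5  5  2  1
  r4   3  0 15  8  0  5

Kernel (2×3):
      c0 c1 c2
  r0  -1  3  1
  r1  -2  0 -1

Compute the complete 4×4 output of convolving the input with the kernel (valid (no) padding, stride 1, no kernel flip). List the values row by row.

18 20 16 -5
-15 -1 -1 4
-25 10 24 15
6 1 -18 -19

Output[0,0]: The receptive field on the input at this output position is [9 9 11 / 3 6 5]. Elementwise product with the kernel and sum: 9·-1 + 9·3 + 11·1 + 3·-2 + 5·-1.
Output[0,1]: The receptive field on the input at this output position is [9 11 14 / 6 5 6]. Elementwise product with the kernel and sum: 9·-1 + 11·3 + 14·1 + 6·-2 + 6·-1.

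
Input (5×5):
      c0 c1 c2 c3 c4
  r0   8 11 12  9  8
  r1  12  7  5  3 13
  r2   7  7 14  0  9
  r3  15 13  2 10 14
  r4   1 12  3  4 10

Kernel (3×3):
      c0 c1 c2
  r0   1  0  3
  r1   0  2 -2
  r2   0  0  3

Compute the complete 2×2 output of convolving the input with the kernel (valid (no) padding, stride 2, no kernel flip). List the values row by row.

Output[0,0]: The receptive field on the input at this output position is [8 11 12 / 12 7 5 / 7 7 14]. Elementwise product with the kernel and sum: 8·1 + 12·3 + 7·2 + 5·-2 + 14·3.
Output[0,1]: The receptive field on the input at this output position is [12 9 8 / 5 3 13 / 14 0 9]. Elementwise product with the kernel and sum: 12·1 + 8·3 + 3·2 + 13·-2 + 9·3.

90 43
80 63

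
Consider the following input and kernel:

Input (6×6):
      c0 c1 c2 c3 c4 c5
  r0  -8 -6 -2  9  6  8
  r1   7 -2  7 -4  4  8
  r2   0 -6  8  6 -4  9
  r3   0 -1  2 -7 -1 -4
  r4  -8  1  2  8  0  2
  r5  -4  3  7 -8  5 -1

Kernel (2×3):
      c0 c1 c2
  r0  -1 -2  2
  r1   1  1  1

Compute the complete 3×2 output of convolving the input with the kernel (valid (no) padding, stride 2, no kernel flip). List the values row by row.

28 3
29 -34
16 -14

Output[0,0]: The receptive field on the input at this output position is [-8 -6 -2 / 7 -2 7]. Elementwise product with the kernel and sum: -8·-1 + -6·-2 + -2·2 + 7·1 + -2·1 + 7·1.
Output[0,1]: The receptive field on the input at this output position is [-2 9 6 / 7 -4 4]. Elementwise product with the kernel and sum: -2·-1 + 9·-2 + 6·2 + 7·1 + -4·1 + 4·1.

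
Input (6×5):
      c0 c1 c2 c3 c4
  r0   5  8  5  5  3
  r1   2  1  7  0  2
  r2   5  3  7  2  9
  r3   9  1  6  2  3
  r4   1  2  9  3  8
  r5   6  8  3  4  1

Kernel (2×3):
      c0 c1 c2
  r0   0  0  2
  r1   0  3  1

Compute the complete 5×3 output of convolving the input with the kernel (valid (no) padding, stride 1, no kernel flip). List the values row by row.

20 31 8
30 23 19
23 24 27
27 34 23
45 19 29

Output[0,0]: The receptive field on the input at this output position is [5 8 5 / 2 1 7]. Elementwise product with the kernel and sum: 5·2 + 1·3 + 7·1.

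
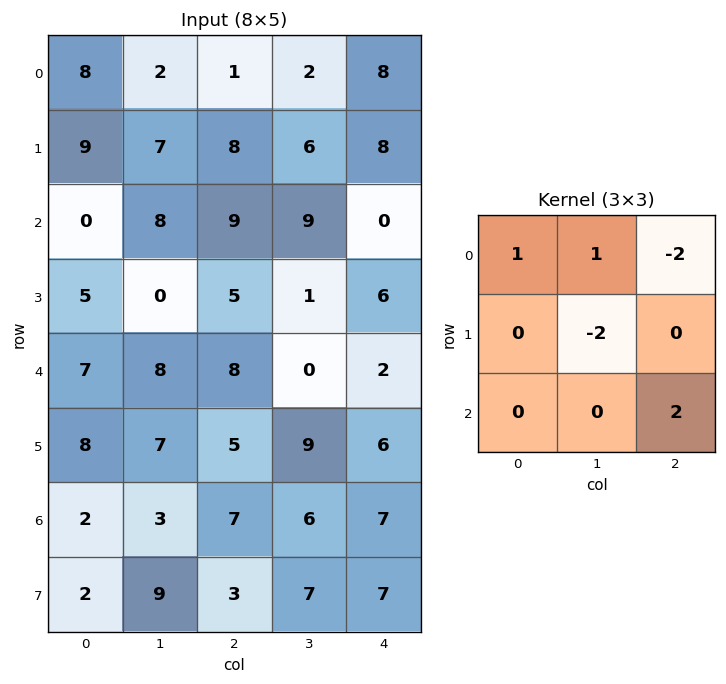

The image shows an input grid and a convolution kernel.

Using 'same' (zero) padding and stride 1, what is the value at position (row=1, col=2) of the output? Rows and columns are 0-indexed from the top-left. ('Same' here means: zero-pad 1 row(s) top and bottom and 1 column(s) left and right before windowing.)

The receptive field on the zero-padded input at this output position is [2 1 2 / 7 8 6 / 8 9 9]. Elementwise product with the kernel and sum: 2·1 + 1·1 + 2·-2 + 8·-2 + 9·2.

1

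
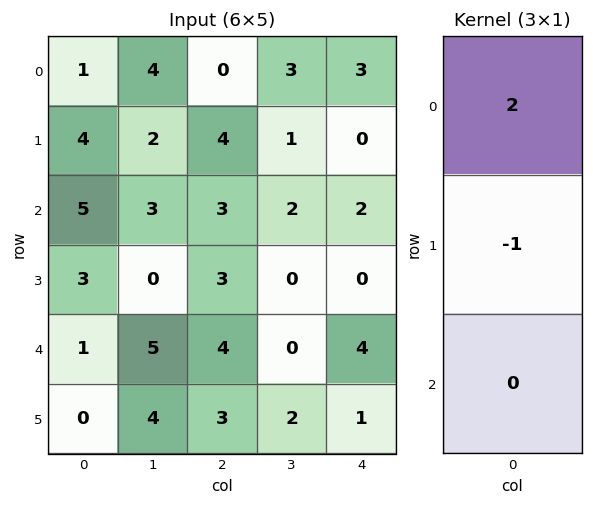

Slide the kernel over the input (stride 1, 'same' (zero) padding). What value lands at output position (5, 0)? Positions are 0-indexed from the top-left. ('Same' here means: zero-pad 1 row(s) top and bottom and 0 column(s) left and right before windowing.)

The receptive field on the zero-padded input at this output position is [1 / 0 / 0]. Elementwise product with the kernel and sum: 1·2 + 0·-1.

2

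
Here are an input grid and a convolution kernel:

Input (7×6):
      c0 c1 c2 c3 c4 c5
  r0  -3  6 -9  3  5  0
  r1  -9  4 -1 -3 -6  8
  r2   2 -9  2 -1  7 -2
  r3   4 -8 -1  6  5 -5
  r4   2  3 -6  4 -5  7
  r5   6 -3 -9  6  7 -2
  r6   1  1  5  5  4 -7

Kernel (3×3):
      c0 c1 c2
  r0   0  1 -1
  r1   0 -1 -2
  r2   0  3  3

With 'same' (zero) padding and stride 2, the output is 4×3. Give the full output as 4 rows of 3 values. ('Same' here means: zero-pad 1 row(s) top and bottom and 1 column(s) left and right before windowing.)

-24 -9 1
-9 17 -17
13 -18 16
6 -30 19

Output[0,0]: The receptive field on the zero-padded input at this output position is [0 0 0 / 0 -3 6 / 0 -9 4]. Elementwise product with the kernel and sum: 0·1 + 0·-1 + -3·-1 + 6·-2 + -9·3 + 4·3.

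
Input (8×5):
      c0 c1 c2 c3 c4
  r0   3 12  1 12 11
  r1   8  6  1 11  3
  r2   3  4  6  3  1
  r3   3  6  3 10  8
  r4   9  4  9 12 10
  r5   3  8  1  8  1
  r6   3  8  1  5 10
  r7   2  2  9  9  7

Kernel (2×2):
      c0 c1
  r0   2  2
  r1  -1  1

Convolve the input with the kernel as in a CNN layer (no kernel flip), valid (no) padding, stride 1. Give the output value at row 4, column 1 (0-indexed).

The receptive field on the input at this output position is [4 9 / 8 1]. Elementwise product with the kernel and sum: 4·2 + 9·2 + 8·-1 + 1·1.

19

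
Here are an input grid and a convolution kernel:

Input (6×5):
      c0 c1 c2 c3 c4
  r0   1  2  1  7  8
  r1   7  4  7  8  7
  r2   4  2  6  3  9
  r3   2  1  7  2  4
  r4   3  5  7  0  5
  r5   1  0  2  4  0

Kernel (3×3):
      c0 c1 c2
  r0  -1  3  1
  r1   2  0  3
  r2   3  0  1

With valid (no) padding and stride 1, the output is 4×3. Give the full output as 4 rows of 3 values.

59 49 90
51 43 88
49 42 64
40 36 38

Output[0,0]: The receptive field on the input at this output position is [1 2 1 / 7 4 7 / 4 2 6]. Elementwise product with the kernel and sum: 1·-1 + 2·3 + 1·1 + 7·2 + 7·3 + 4·3 + 6·1.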